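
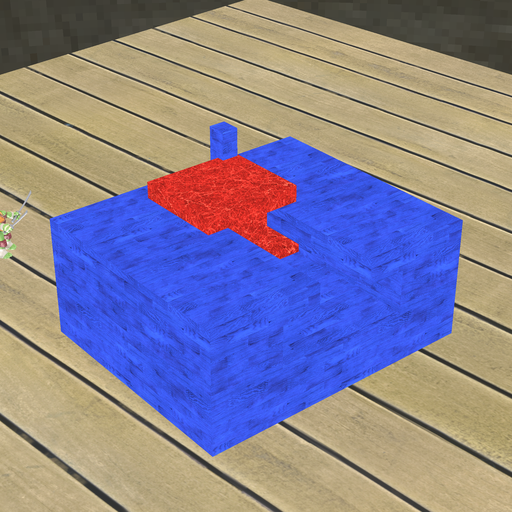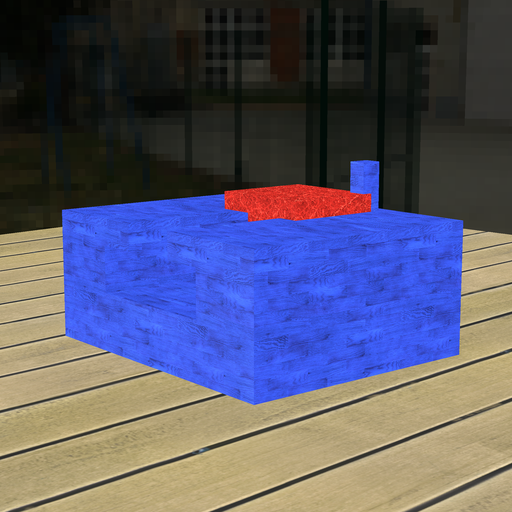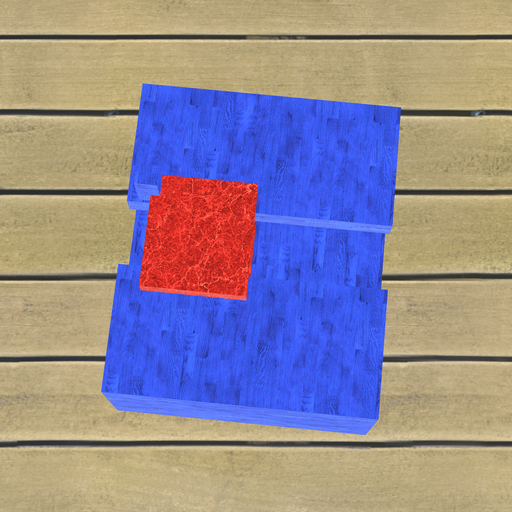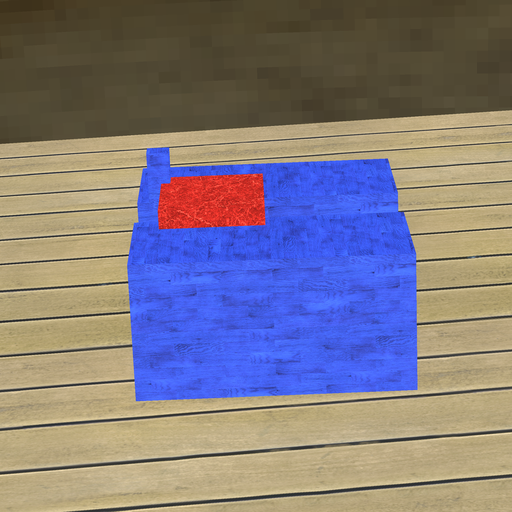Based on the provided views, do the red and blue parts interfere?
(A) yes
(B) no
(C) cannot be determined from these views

(A) yes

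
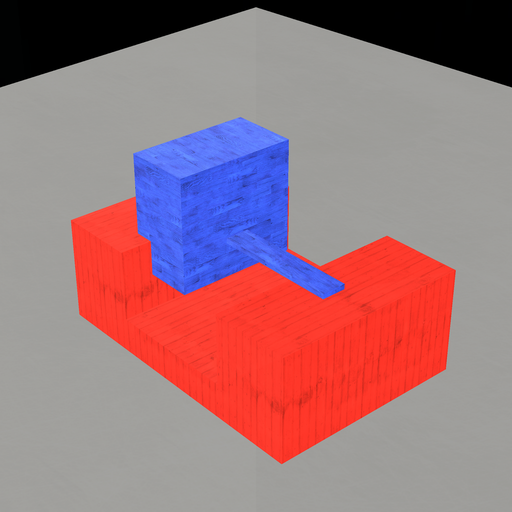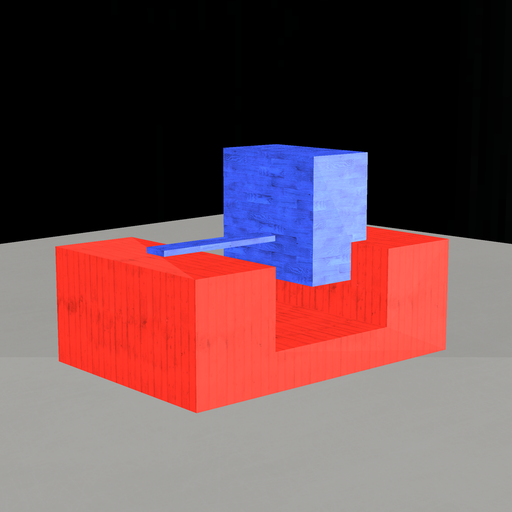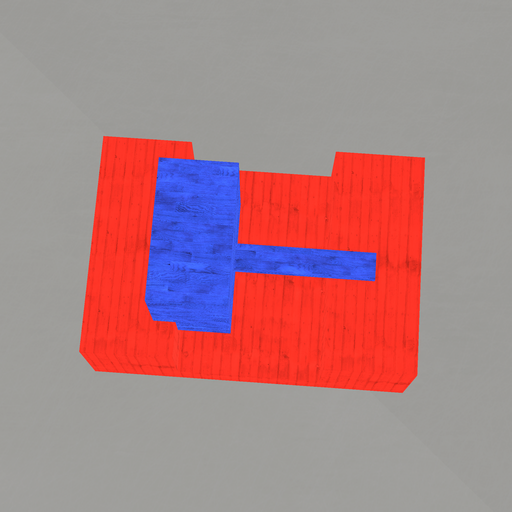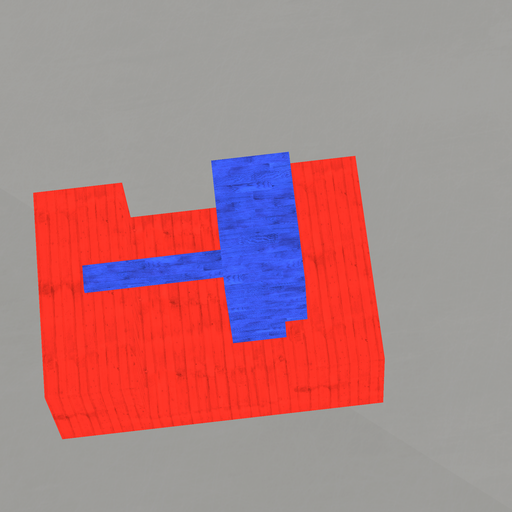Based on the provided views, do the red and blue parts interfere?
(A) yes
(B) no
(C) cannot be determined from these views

(A) yes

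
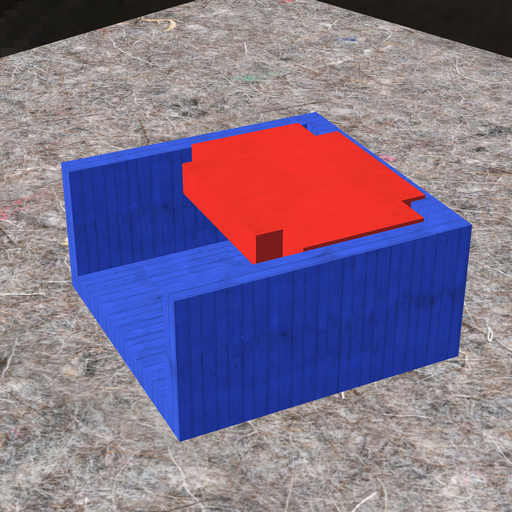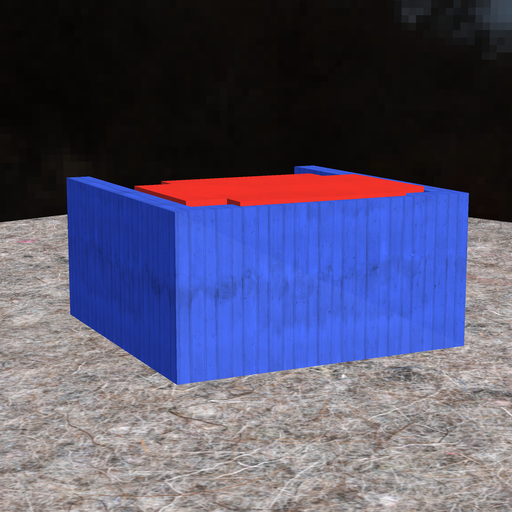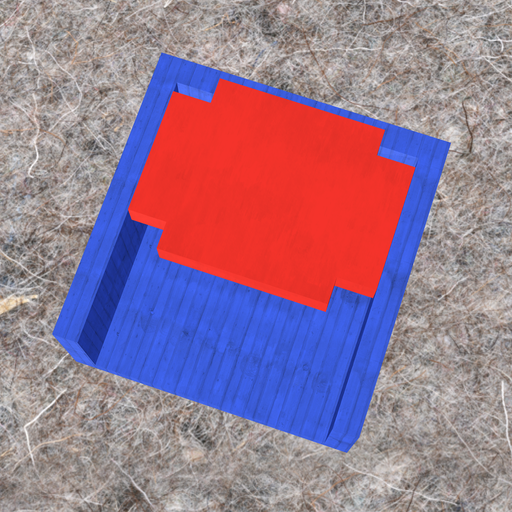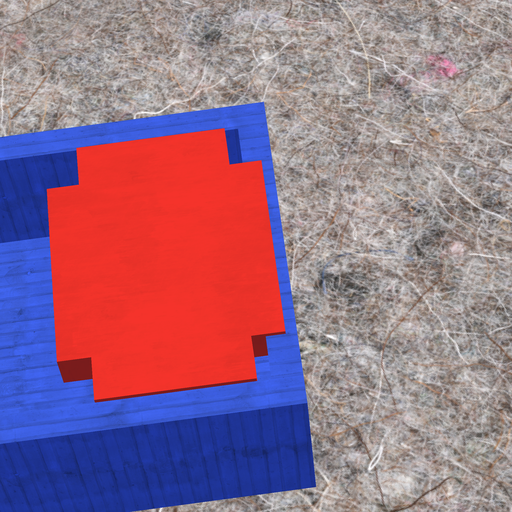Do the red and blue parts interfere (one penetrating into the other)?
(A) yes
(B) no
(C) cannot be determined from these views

(A) yes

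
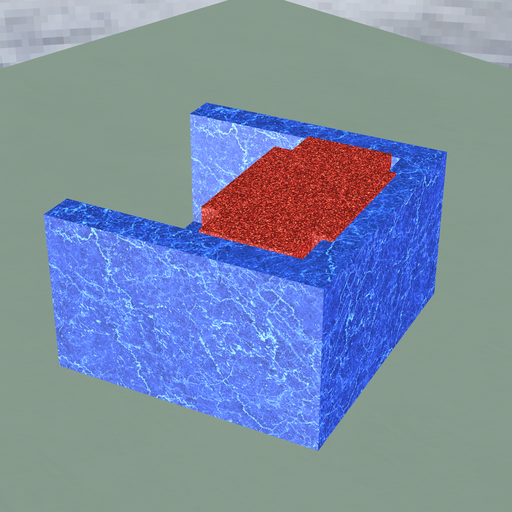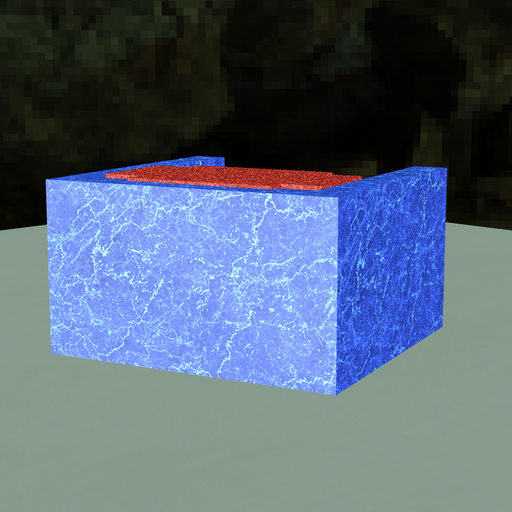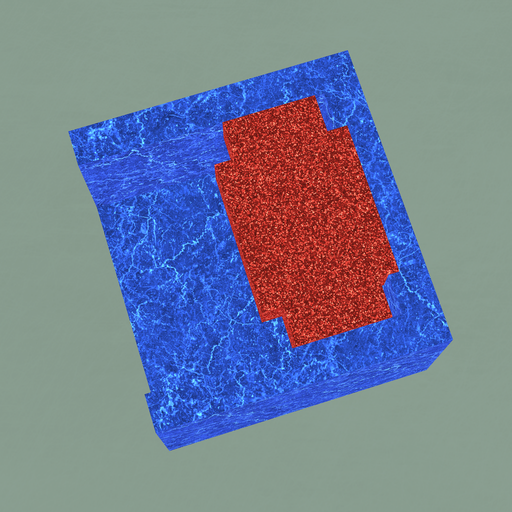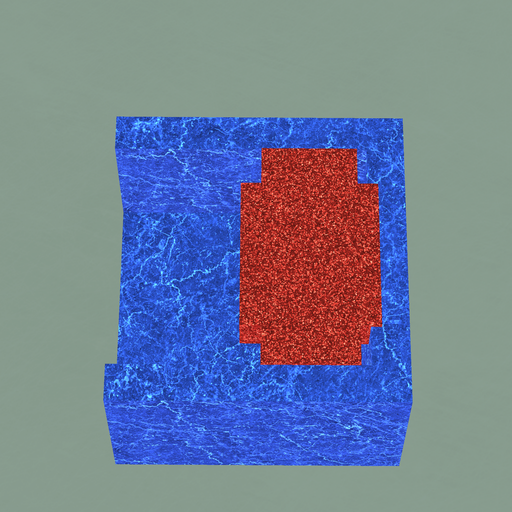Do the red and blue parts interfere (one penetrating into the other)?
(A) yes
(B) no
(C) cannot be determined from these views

(A) yes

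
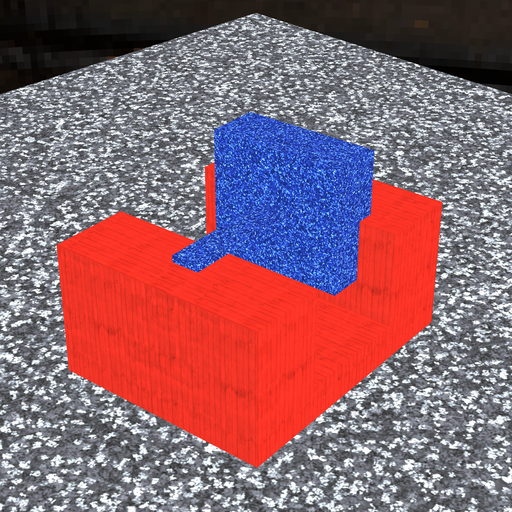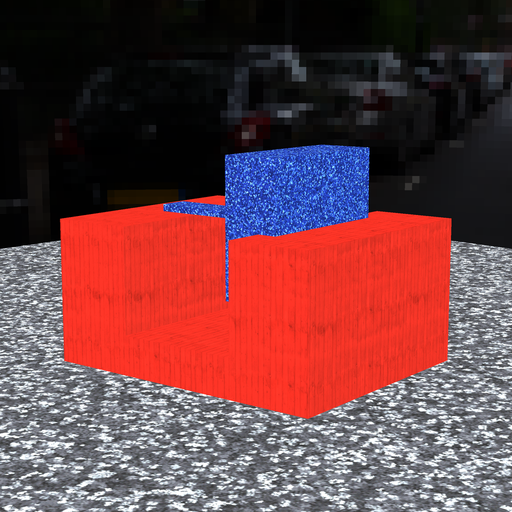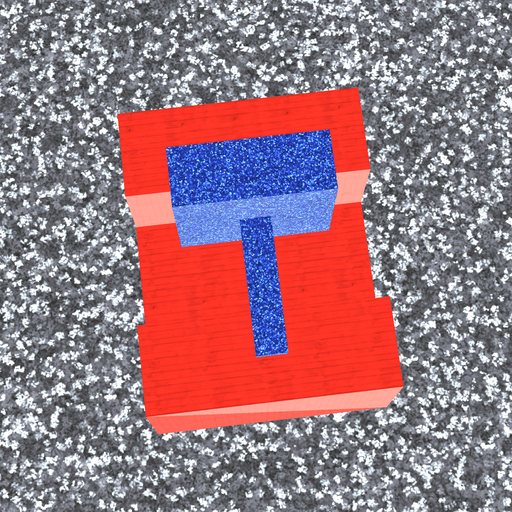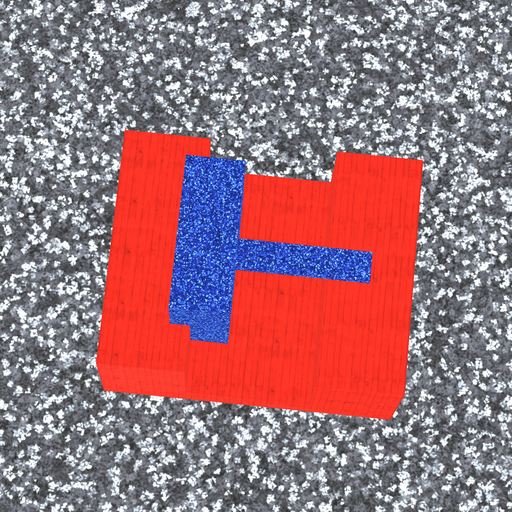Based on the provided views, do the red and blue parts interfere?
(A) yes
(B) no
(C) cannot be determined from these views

(A) yes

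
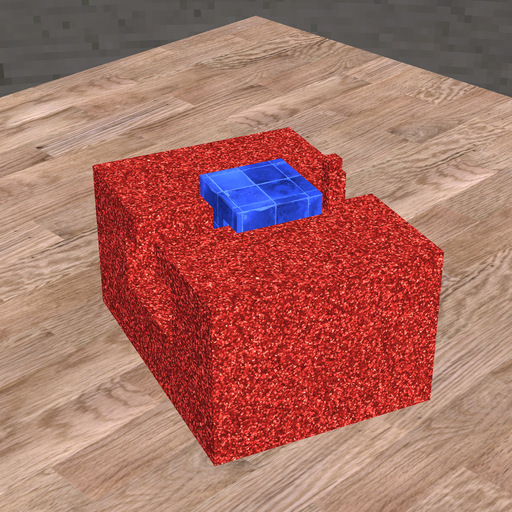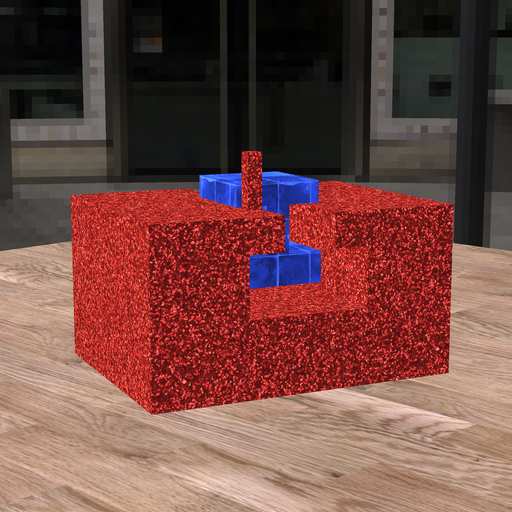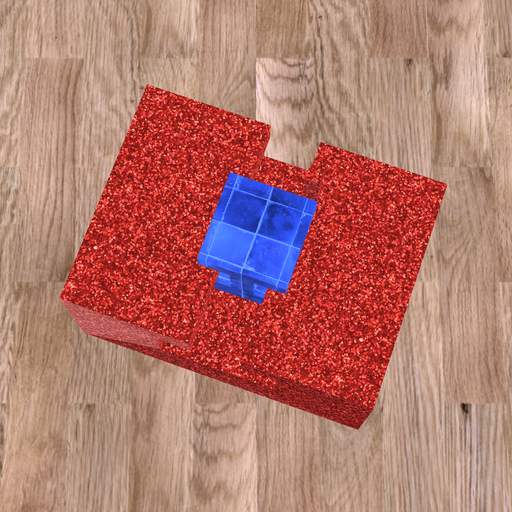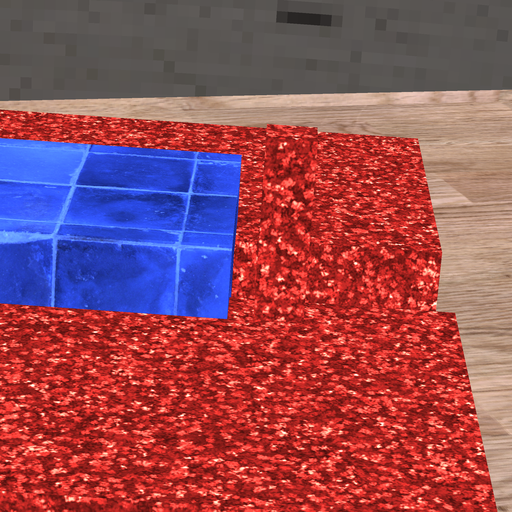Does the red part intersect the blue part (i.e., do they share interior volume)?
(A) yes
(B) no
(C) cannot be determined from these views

(B) no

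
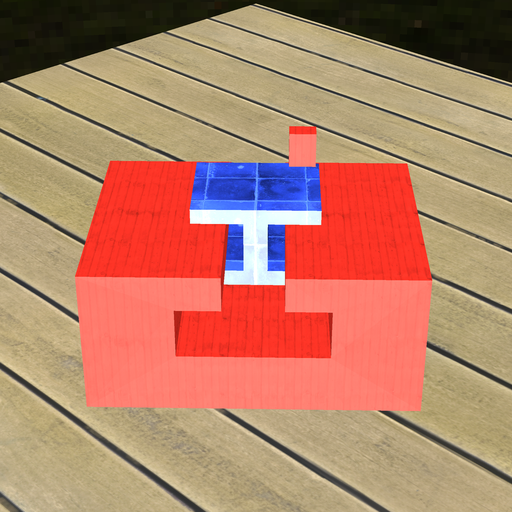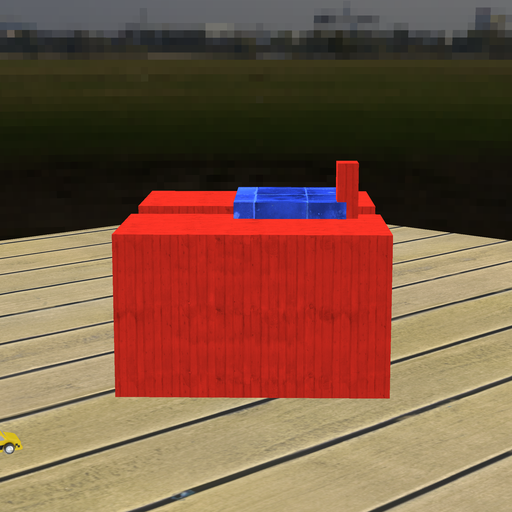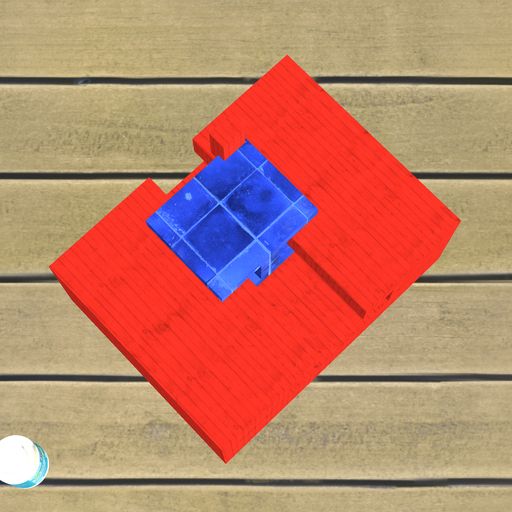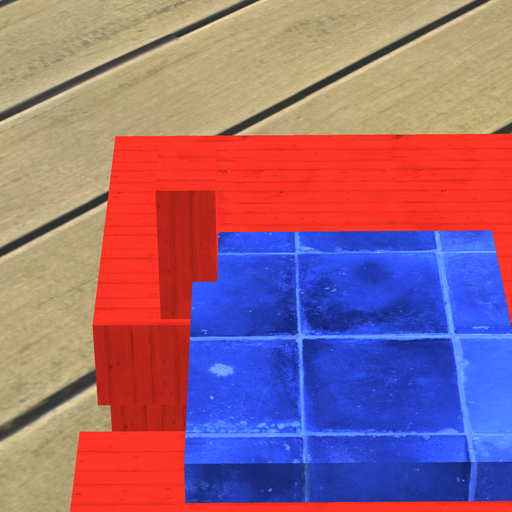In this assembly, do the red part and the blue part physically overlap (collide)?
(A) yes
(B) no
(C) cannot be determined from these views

(A) yes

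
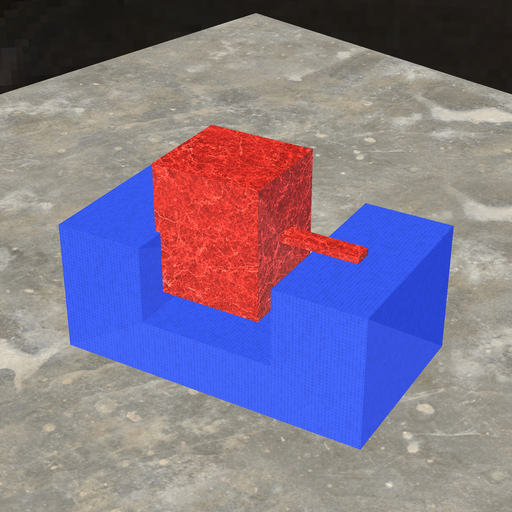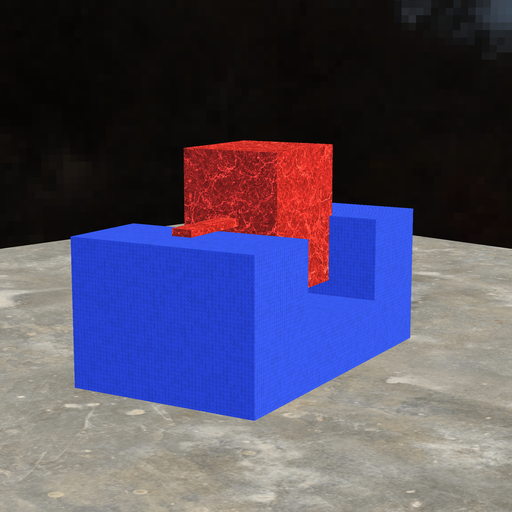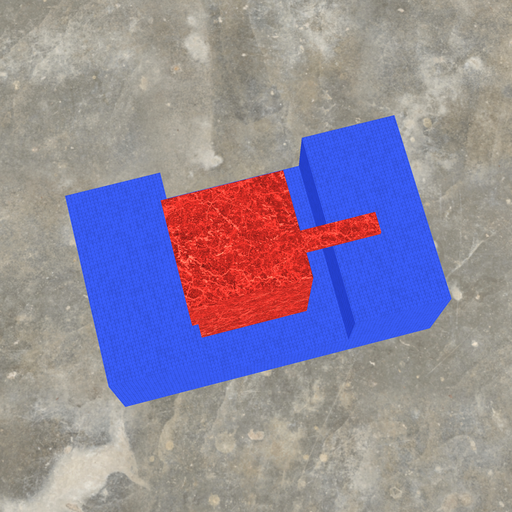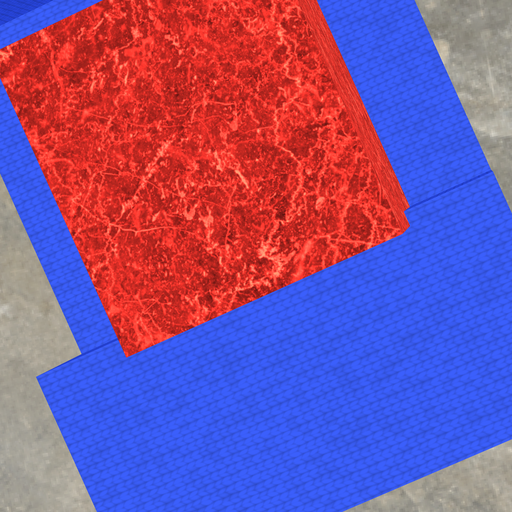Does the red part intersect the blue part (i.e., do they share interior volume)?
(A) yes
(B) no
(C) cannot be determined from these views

(A) yes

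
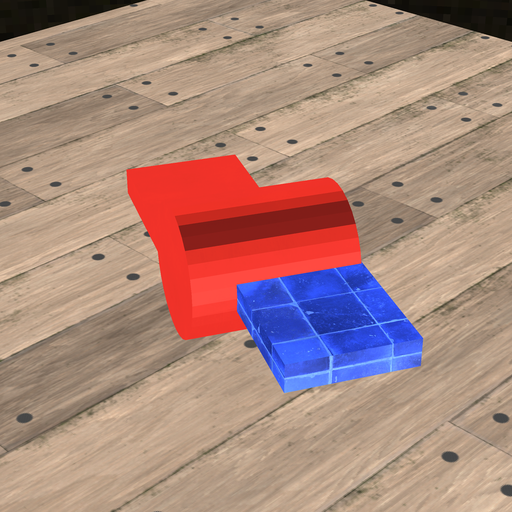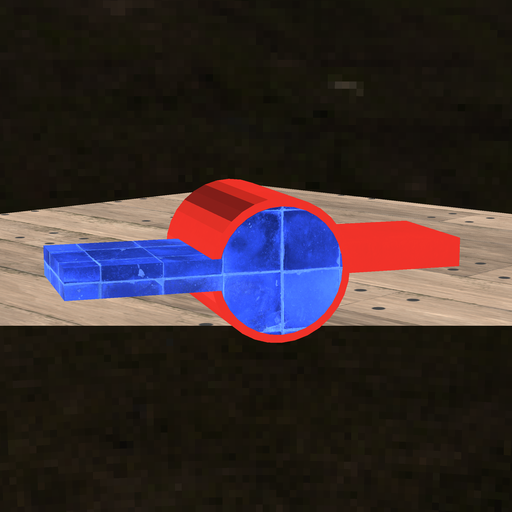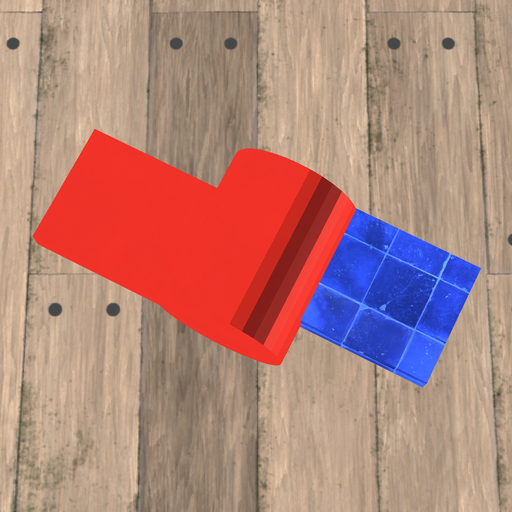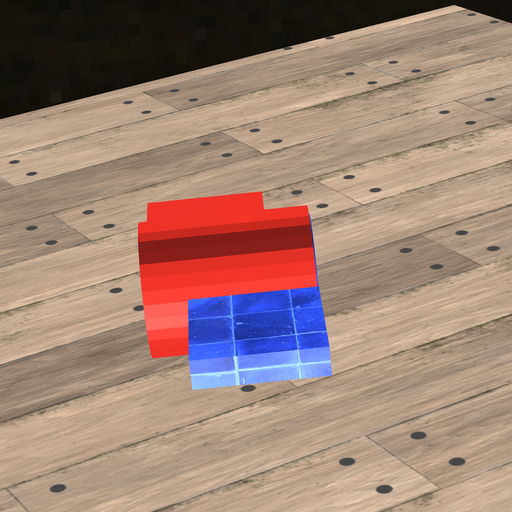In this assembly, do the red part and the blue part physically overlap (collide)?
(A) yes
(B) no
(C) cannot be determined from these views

(A) yes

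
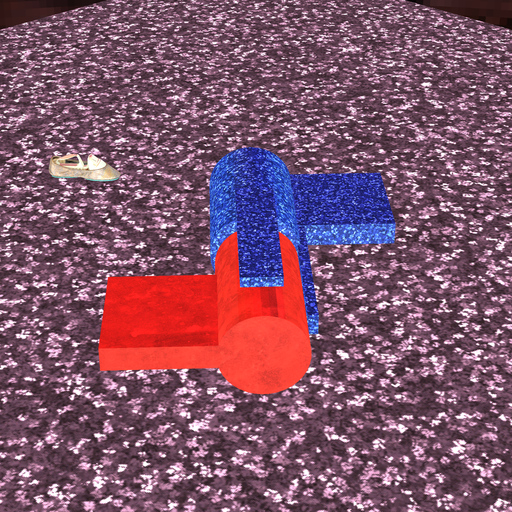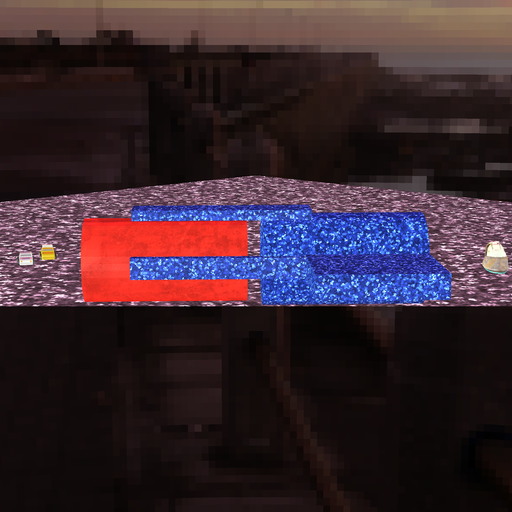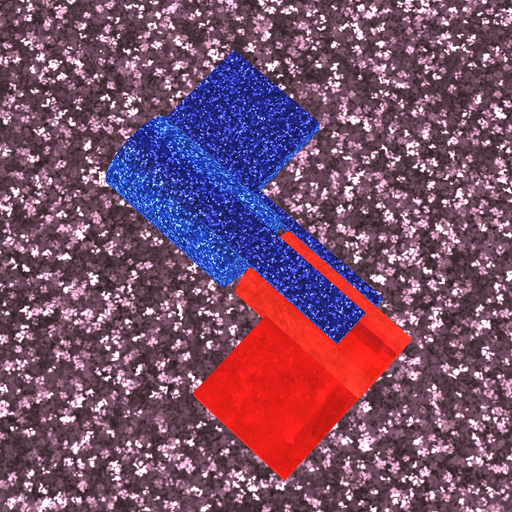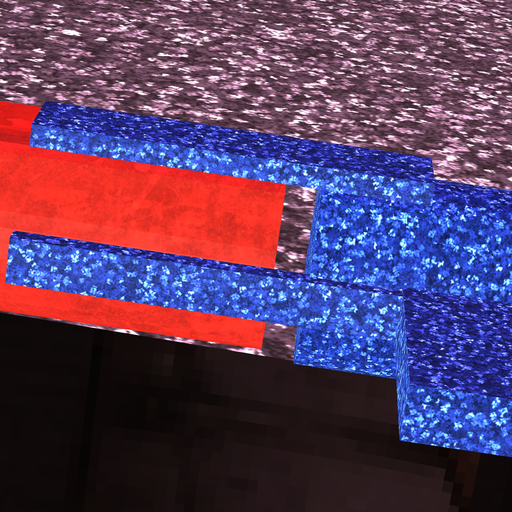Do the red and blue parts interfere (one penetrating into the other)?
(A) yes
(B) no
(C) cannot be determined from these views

(B) no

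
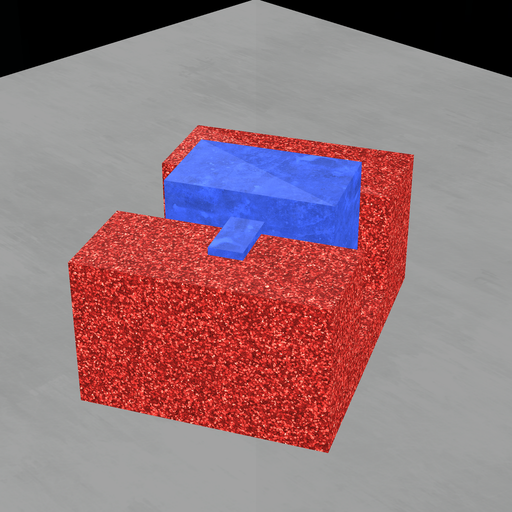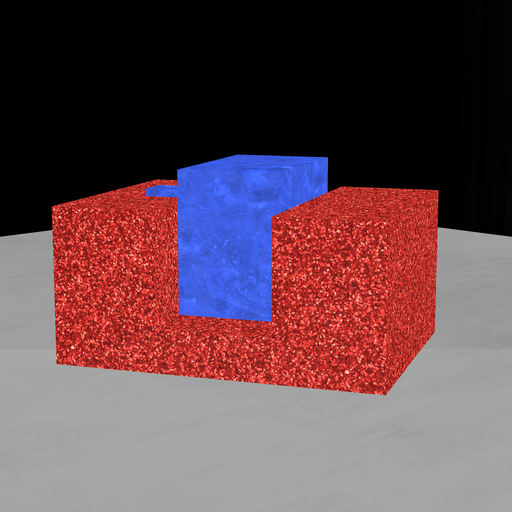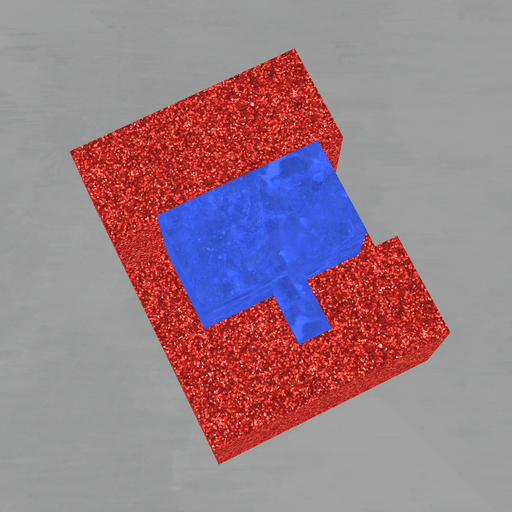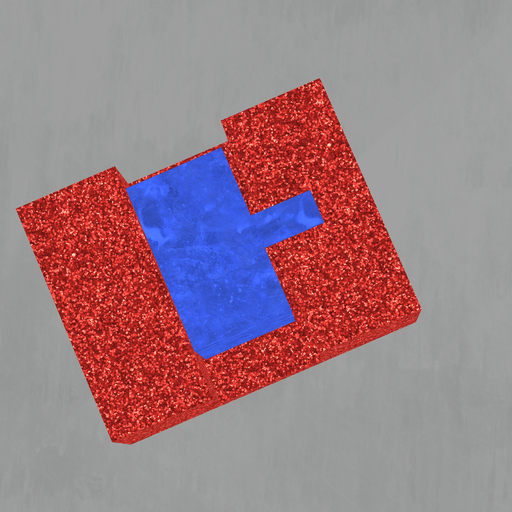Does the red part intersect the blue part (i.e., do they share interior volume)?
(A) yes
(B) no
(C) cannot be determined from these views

(B) no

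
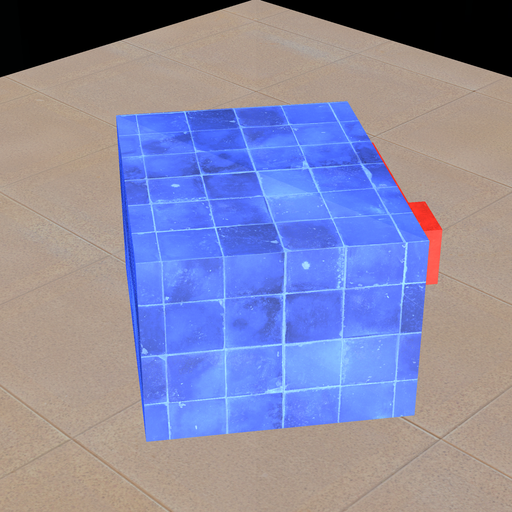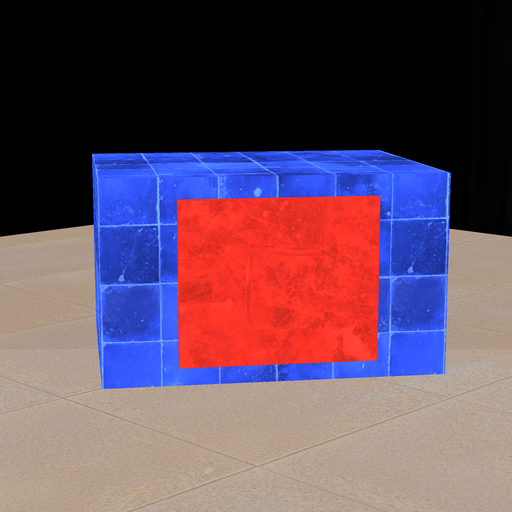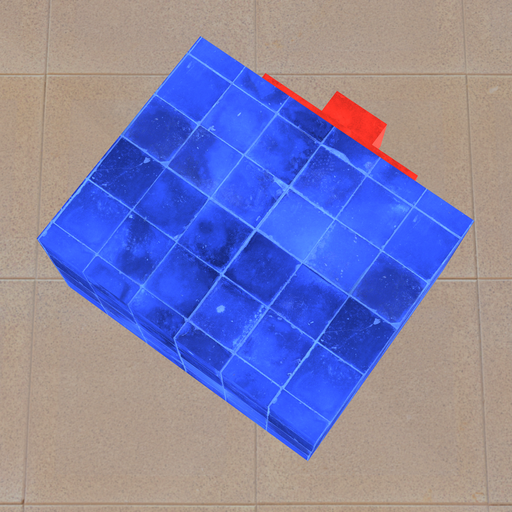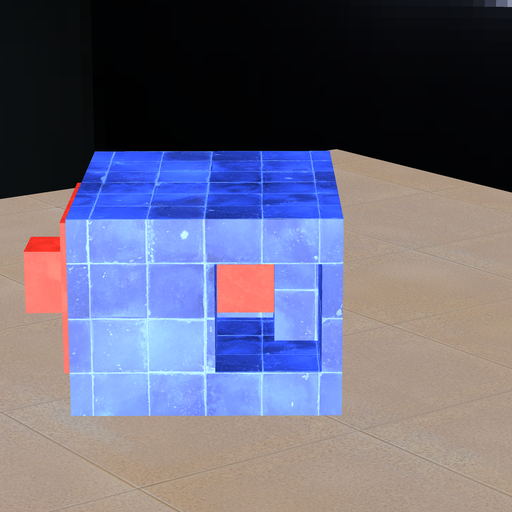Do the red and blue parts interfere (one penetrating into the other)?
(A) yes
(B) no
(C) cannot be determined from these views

(A) yes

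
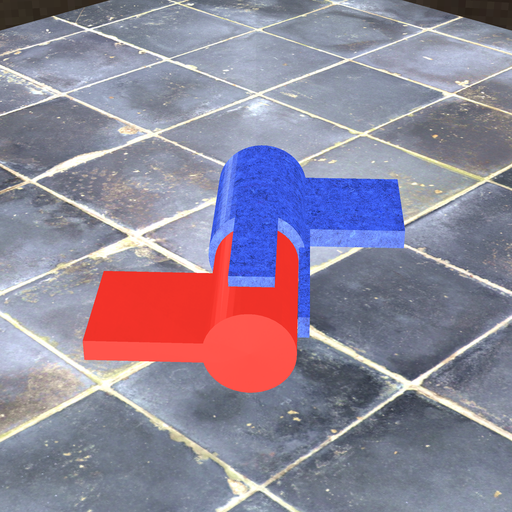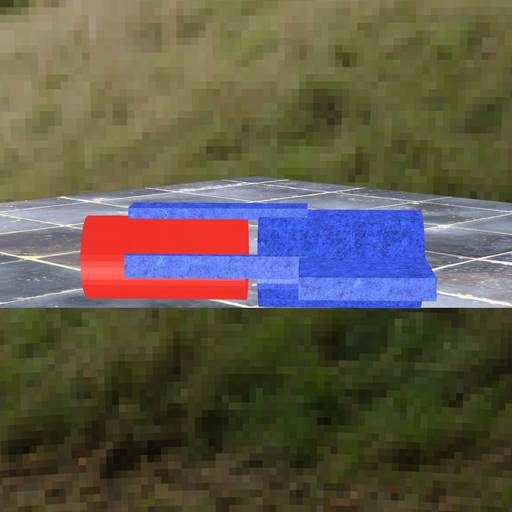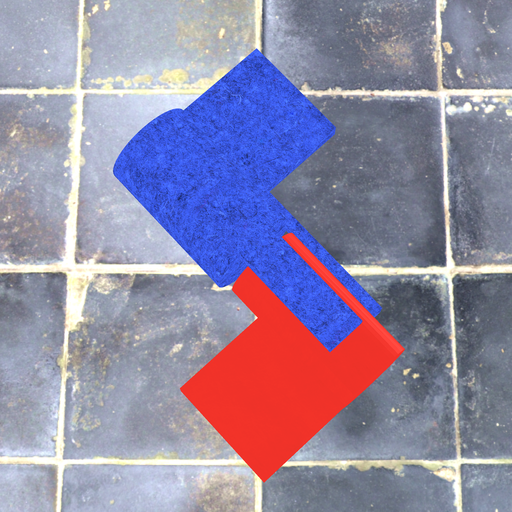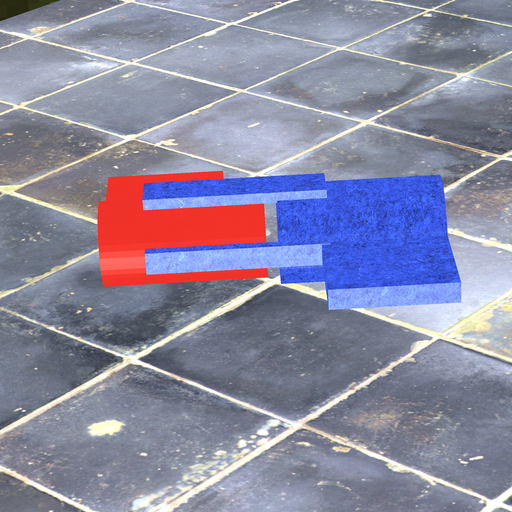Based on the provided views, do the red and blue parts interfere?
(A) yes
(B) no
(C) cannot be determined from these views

(B) no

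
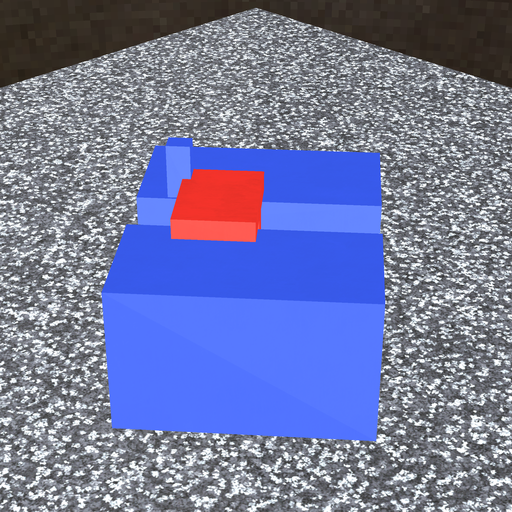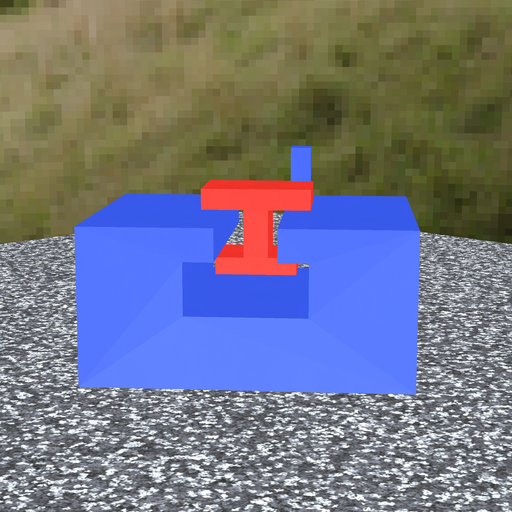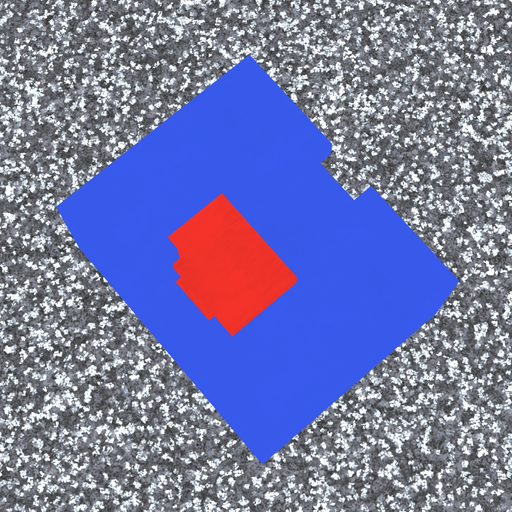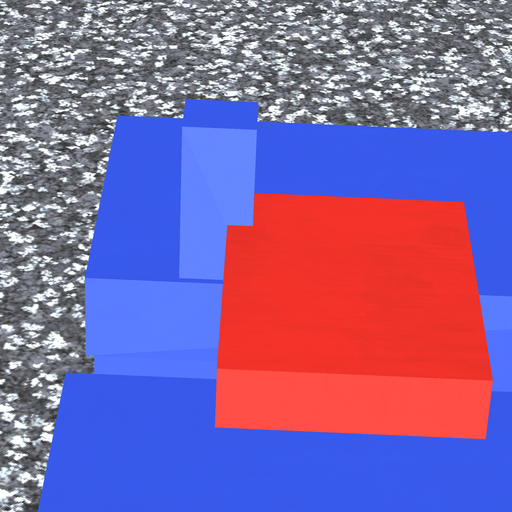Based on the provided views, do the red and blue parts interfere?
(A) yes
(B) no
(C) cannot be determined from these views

(A) yes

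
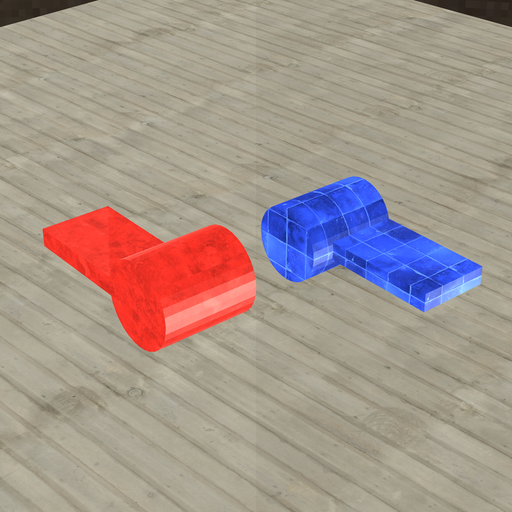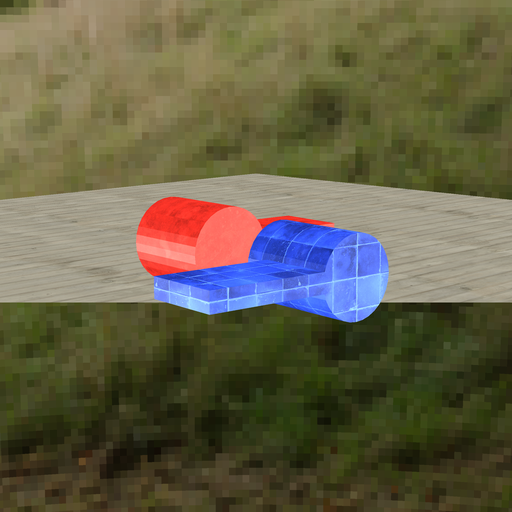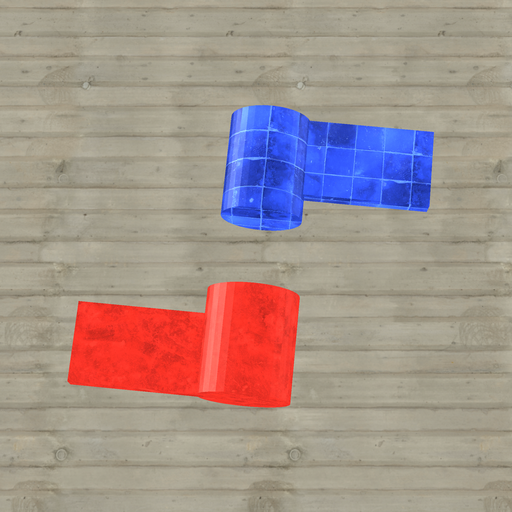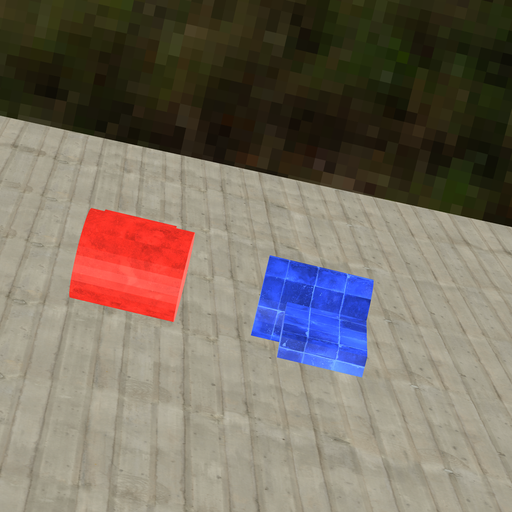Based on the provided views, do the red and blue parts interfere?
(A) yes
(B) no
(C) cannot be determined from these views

(B) no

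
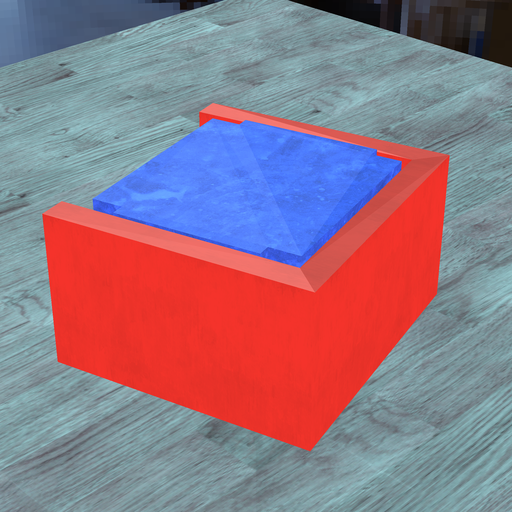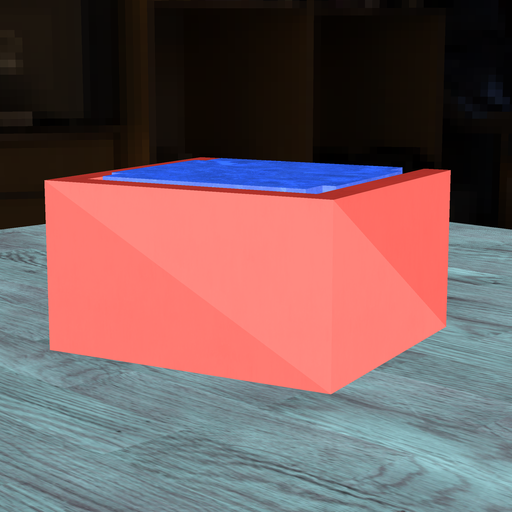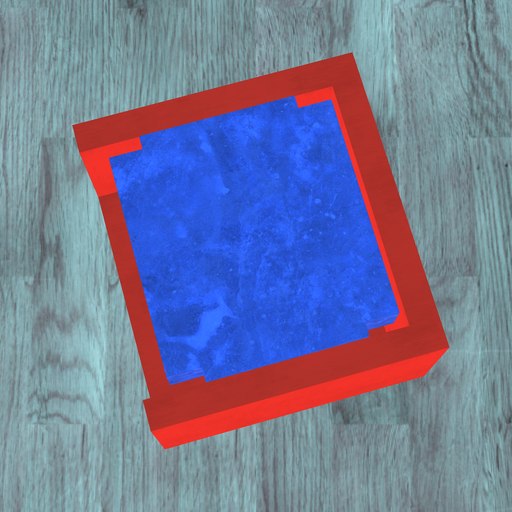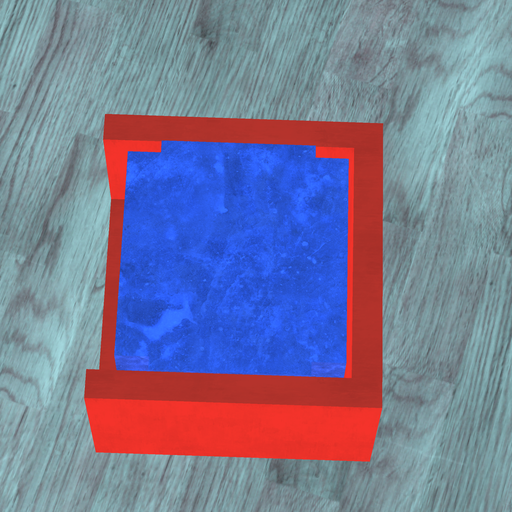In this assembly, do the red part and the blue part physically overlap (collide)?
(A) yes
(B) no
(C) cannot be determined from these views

(B) no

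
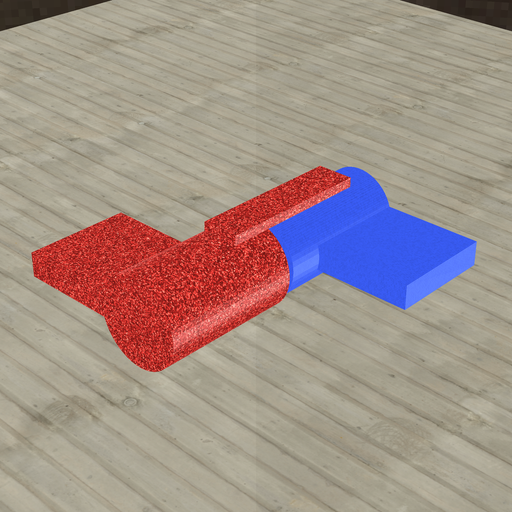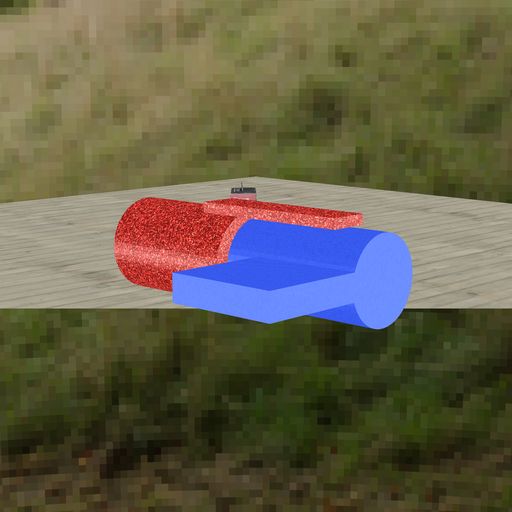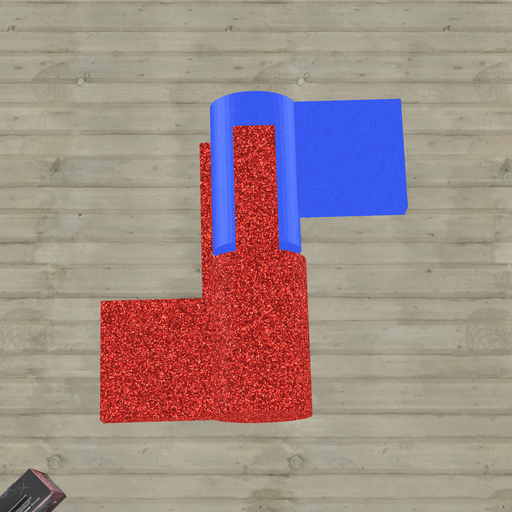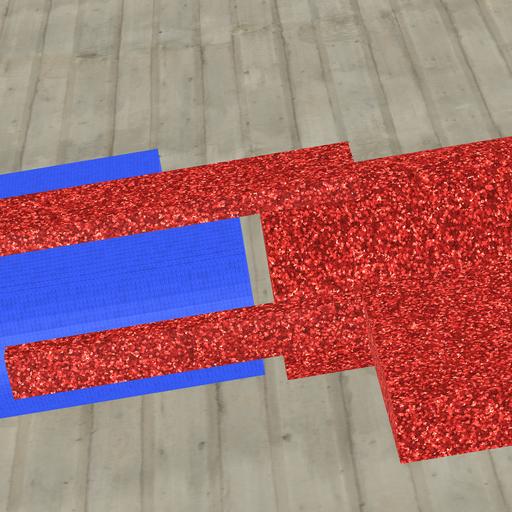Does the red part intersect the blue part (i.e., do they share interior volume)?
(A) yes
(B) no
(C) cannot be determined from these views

(B) no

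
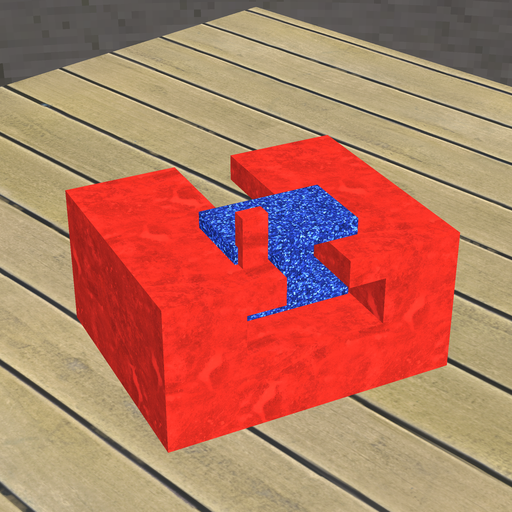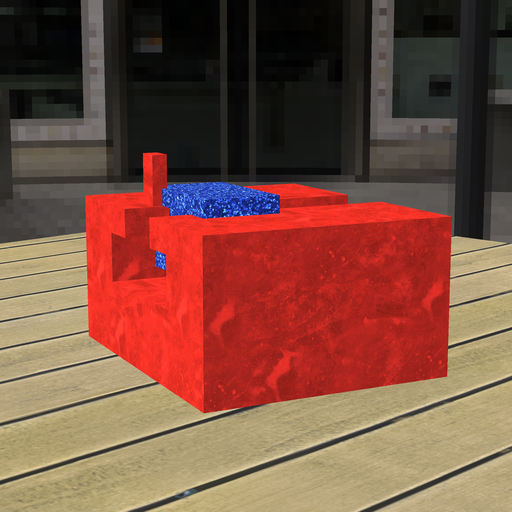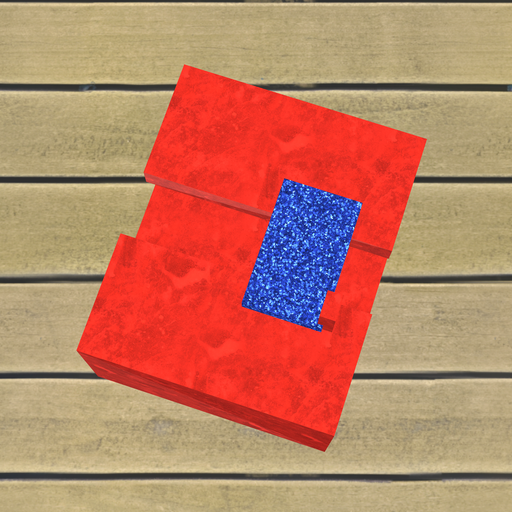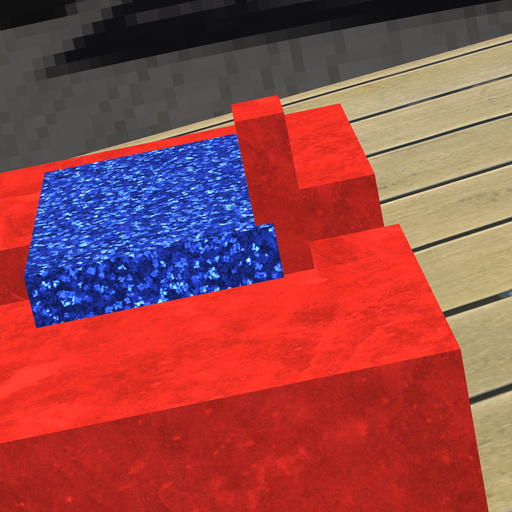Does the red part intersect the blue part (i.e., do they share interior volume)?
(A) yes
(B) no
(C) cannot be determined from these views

(A) yes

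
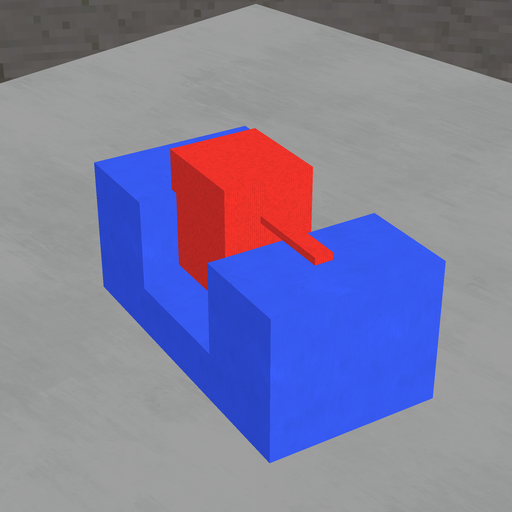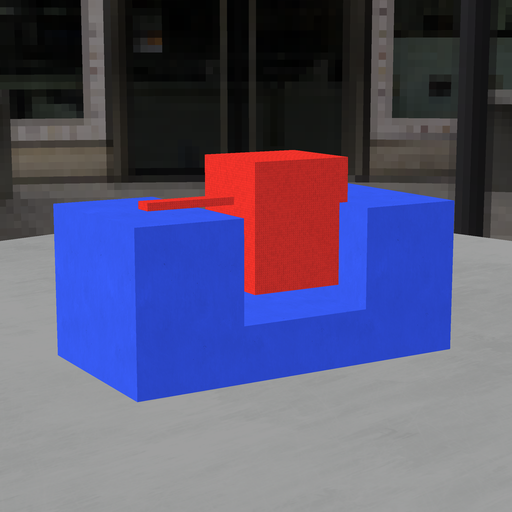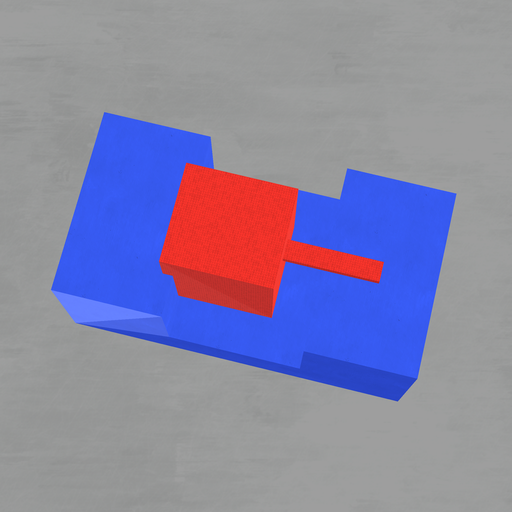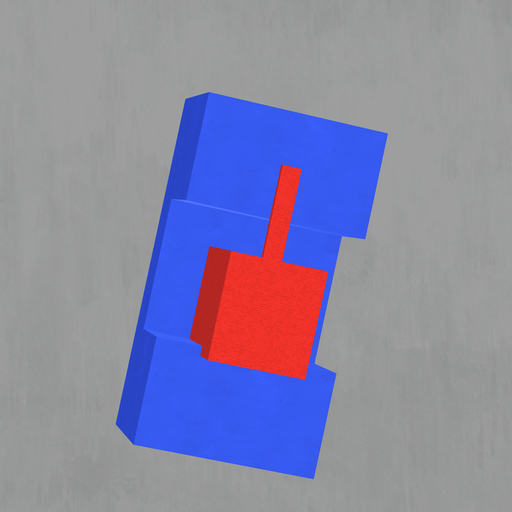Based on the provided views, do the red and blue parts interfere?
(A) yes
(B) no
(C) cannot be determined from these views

(A) yes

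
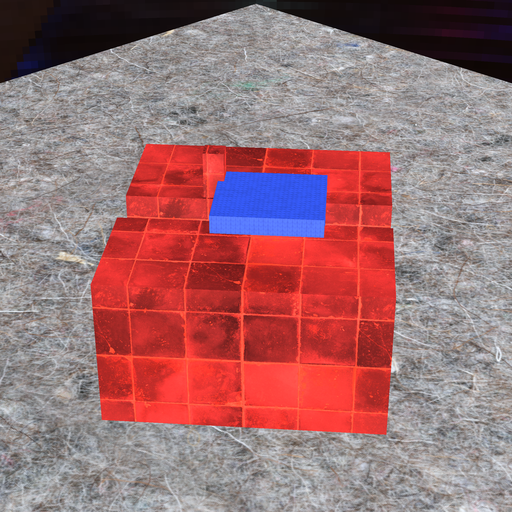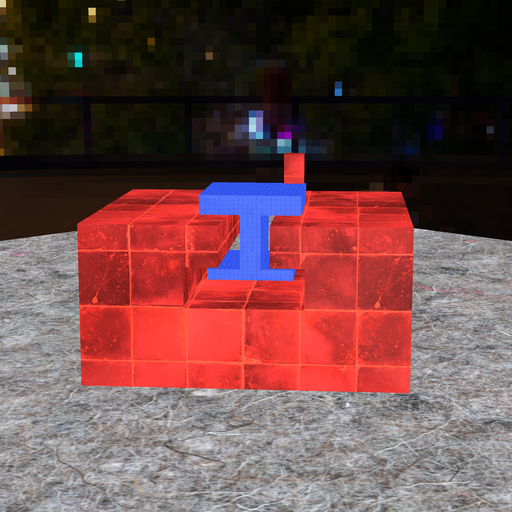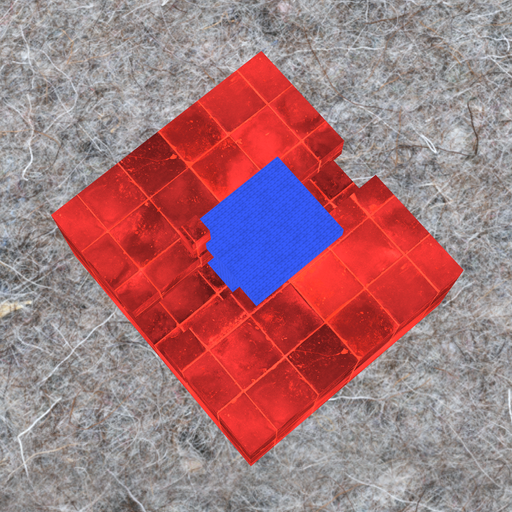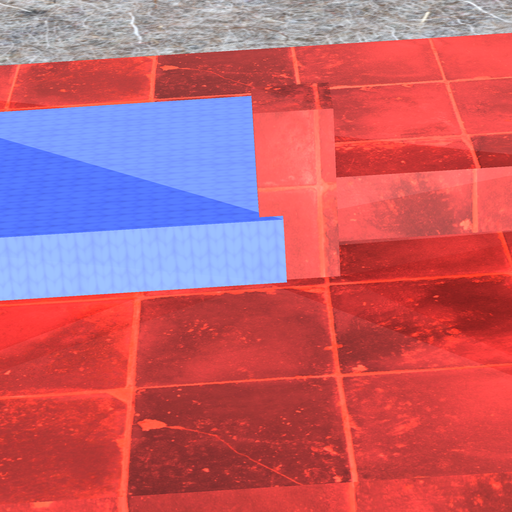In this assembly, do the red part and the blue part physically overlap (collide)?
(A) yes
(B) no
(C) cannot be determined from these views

(A) yes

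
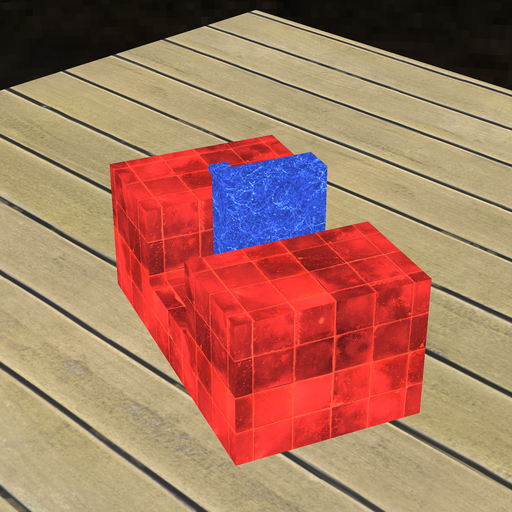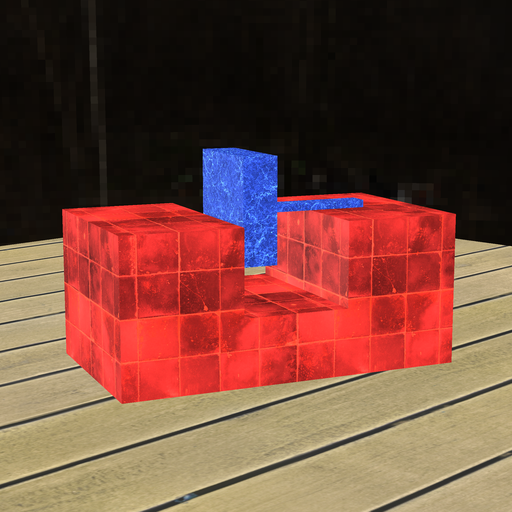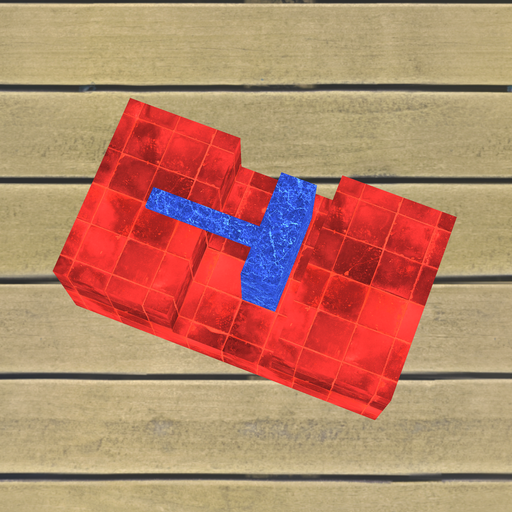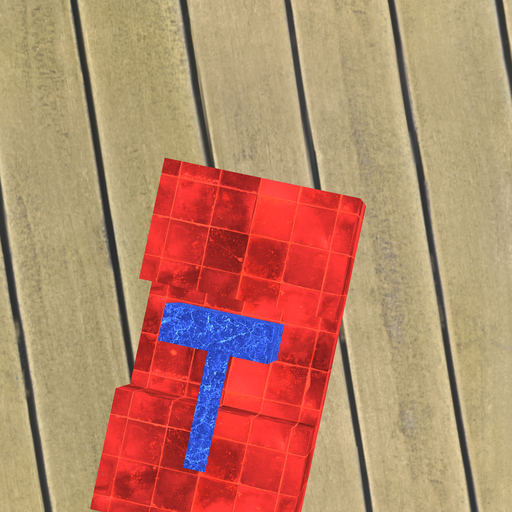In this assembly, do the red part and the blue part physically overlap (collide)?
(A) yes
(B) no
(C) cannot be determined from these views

(B) no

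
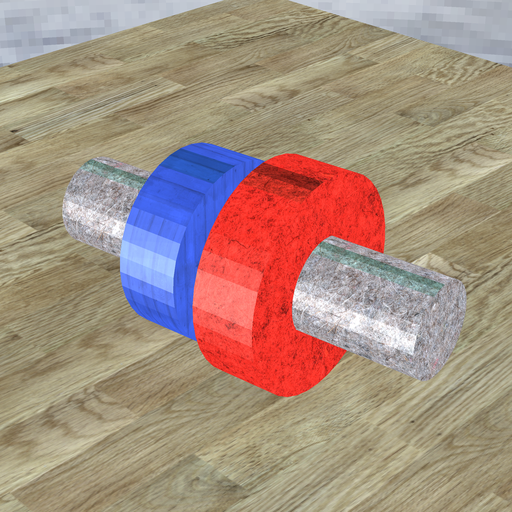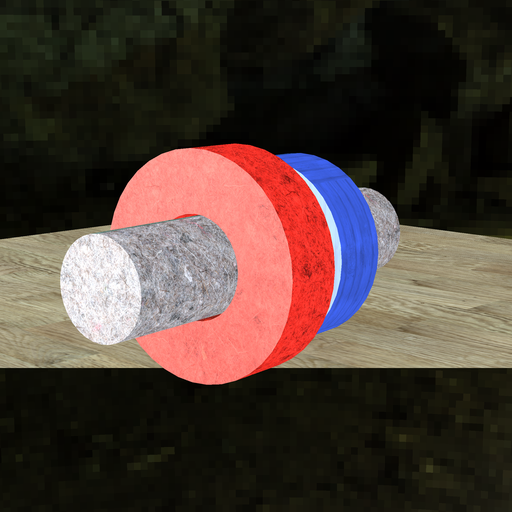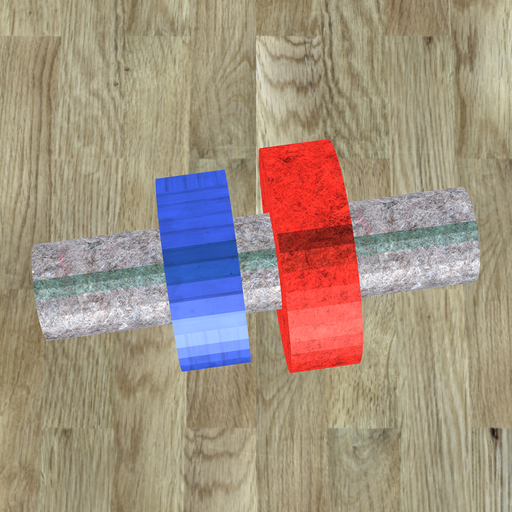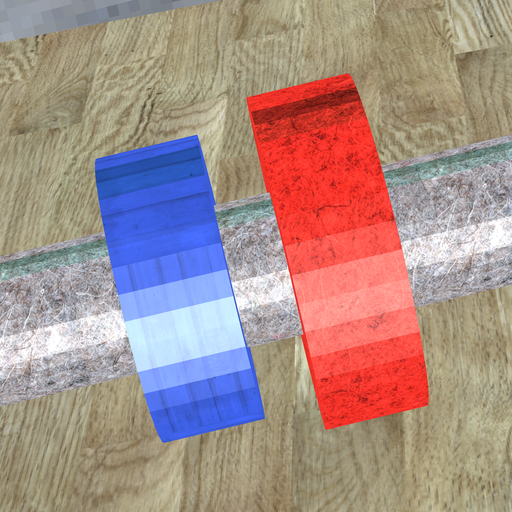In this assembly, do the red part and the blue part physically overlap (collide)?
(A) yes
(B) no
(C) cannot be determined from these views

(B) no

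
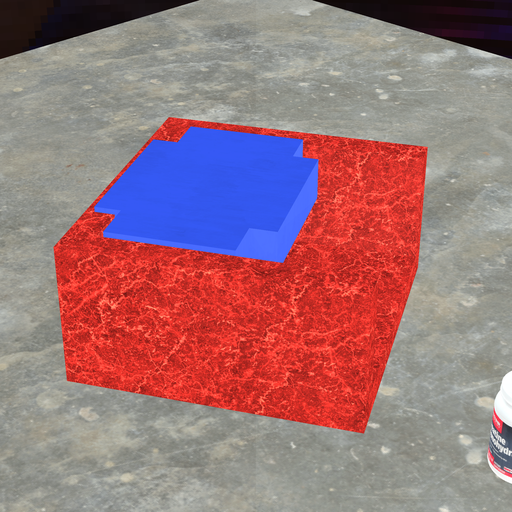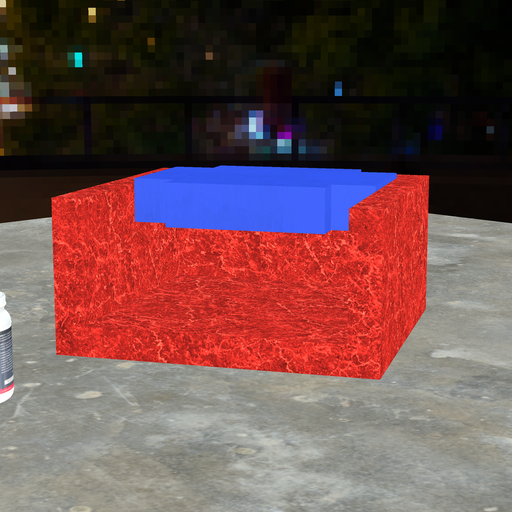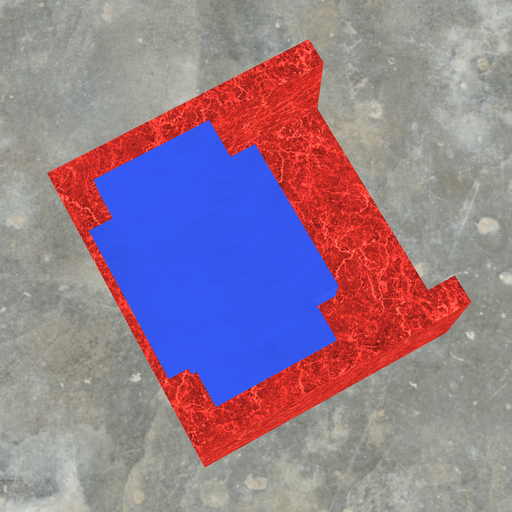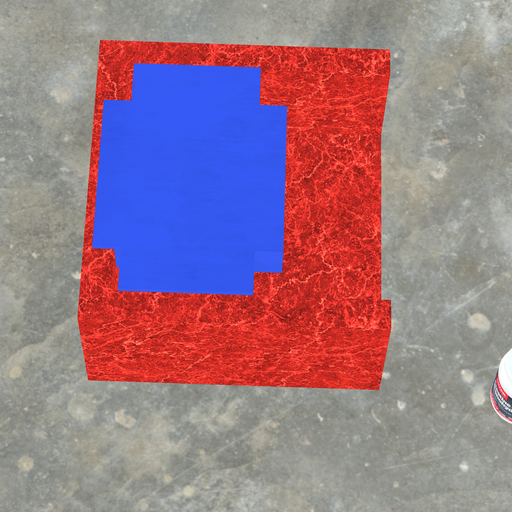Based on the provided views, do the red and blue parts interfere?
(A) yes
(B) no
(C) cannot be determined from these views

(A) yes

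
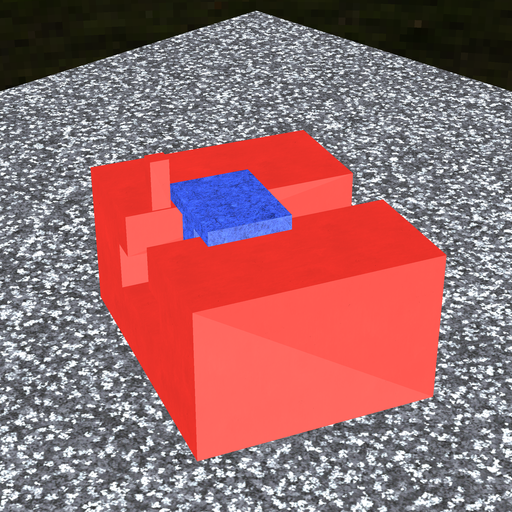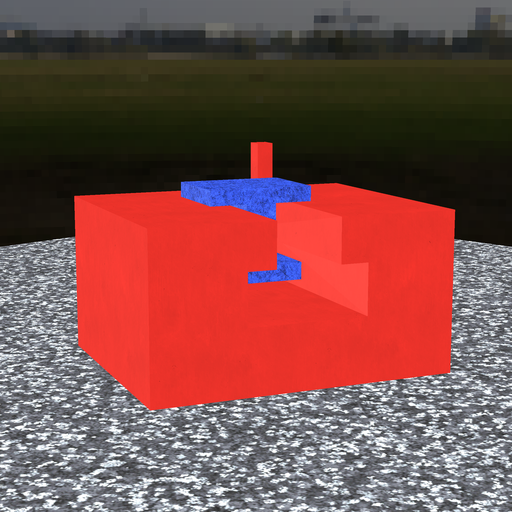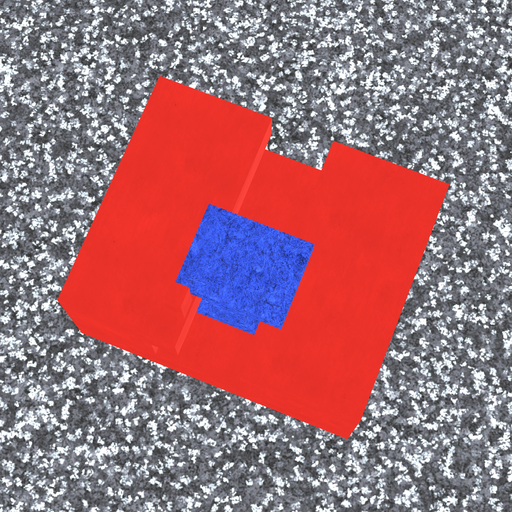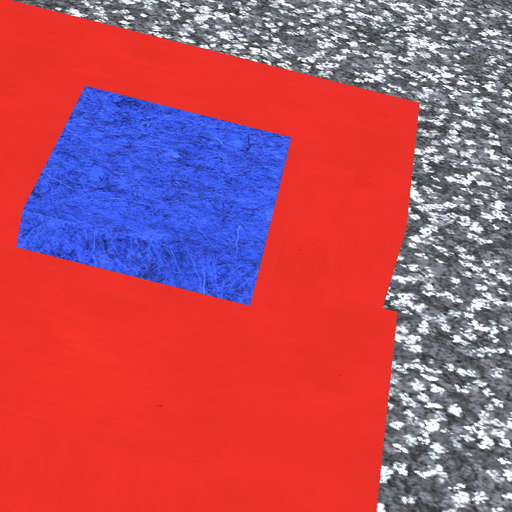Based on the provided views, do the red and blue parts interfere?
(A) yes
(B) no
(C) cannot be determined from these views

(B) no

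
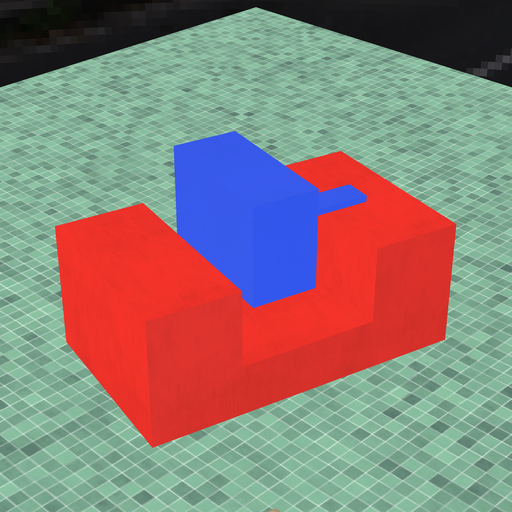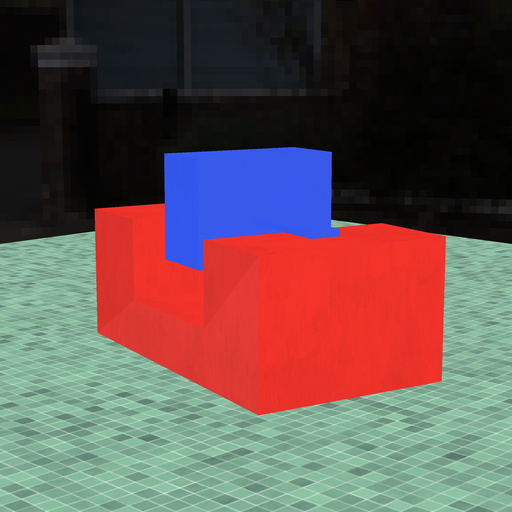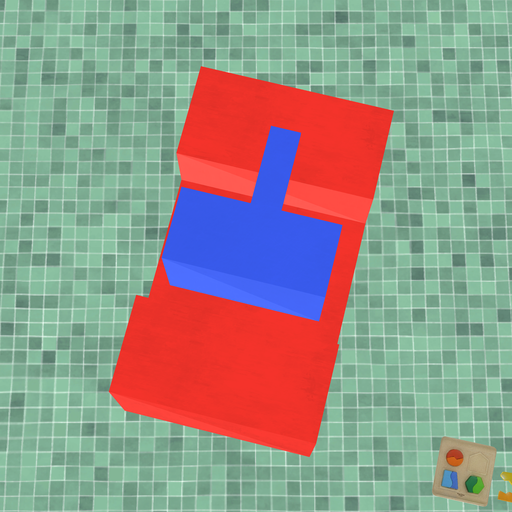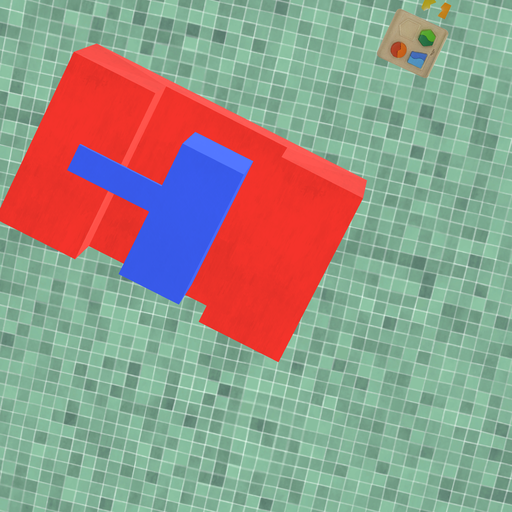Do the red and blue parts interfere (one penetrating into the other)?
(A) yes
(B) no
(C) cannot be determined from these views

(B) no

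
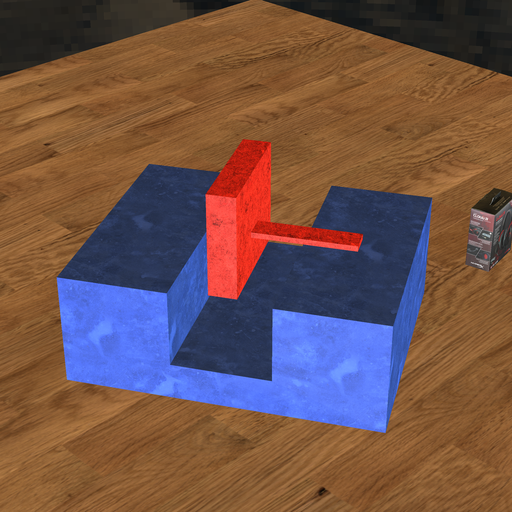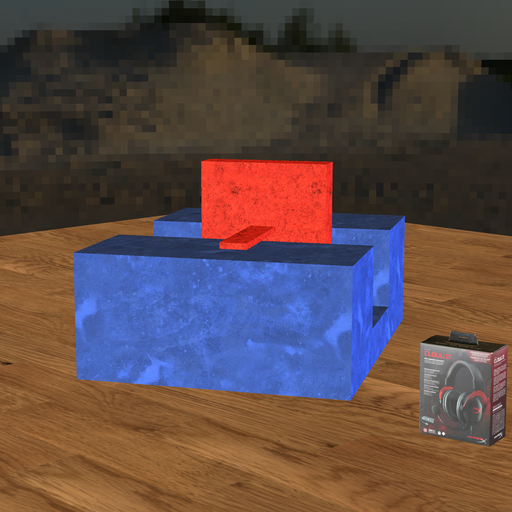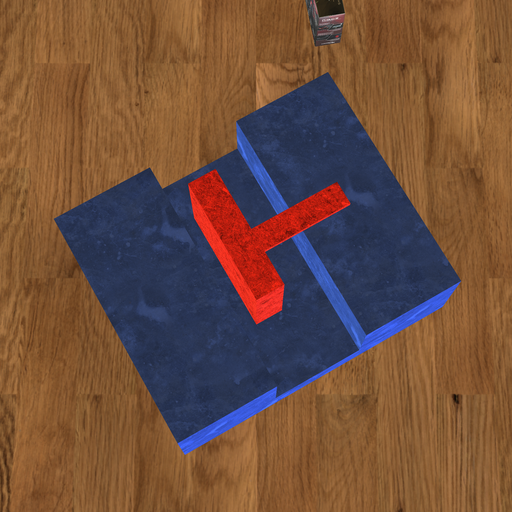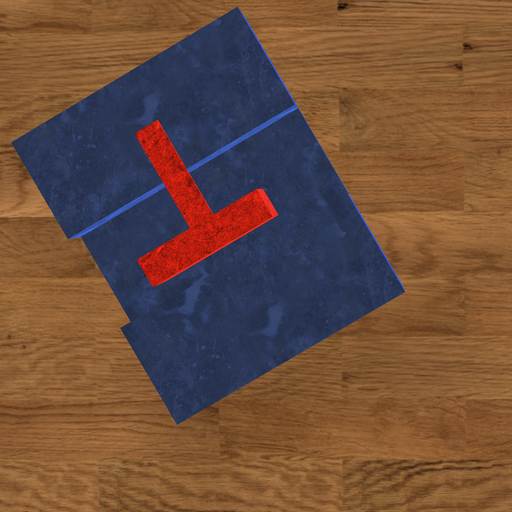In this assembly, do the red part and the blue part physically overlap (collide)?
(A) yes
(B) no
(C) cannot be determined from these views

(B) no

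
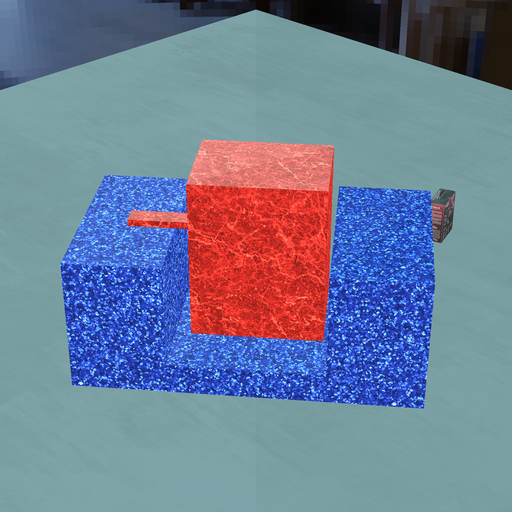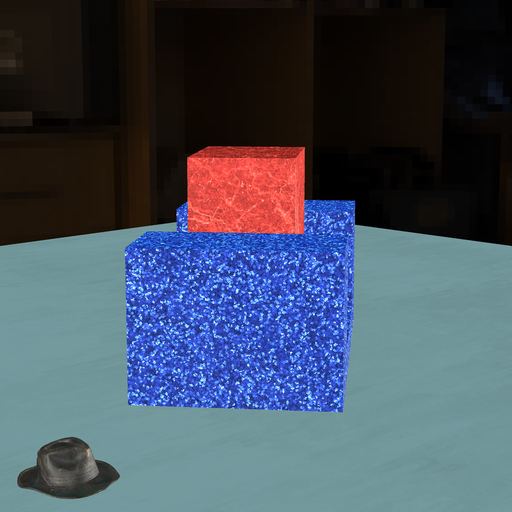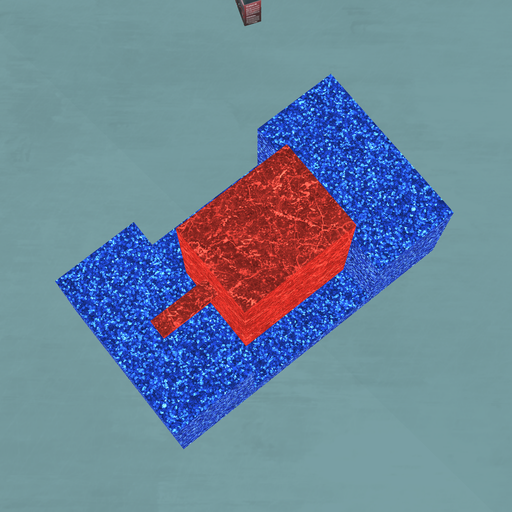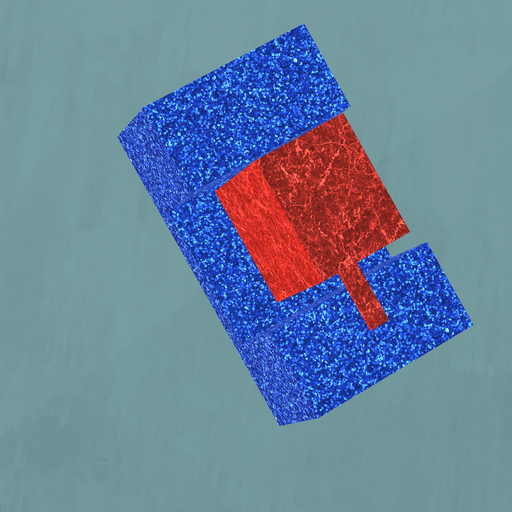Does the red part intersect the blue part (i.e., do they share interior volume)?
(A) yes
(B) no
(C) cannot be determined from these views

(B) no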